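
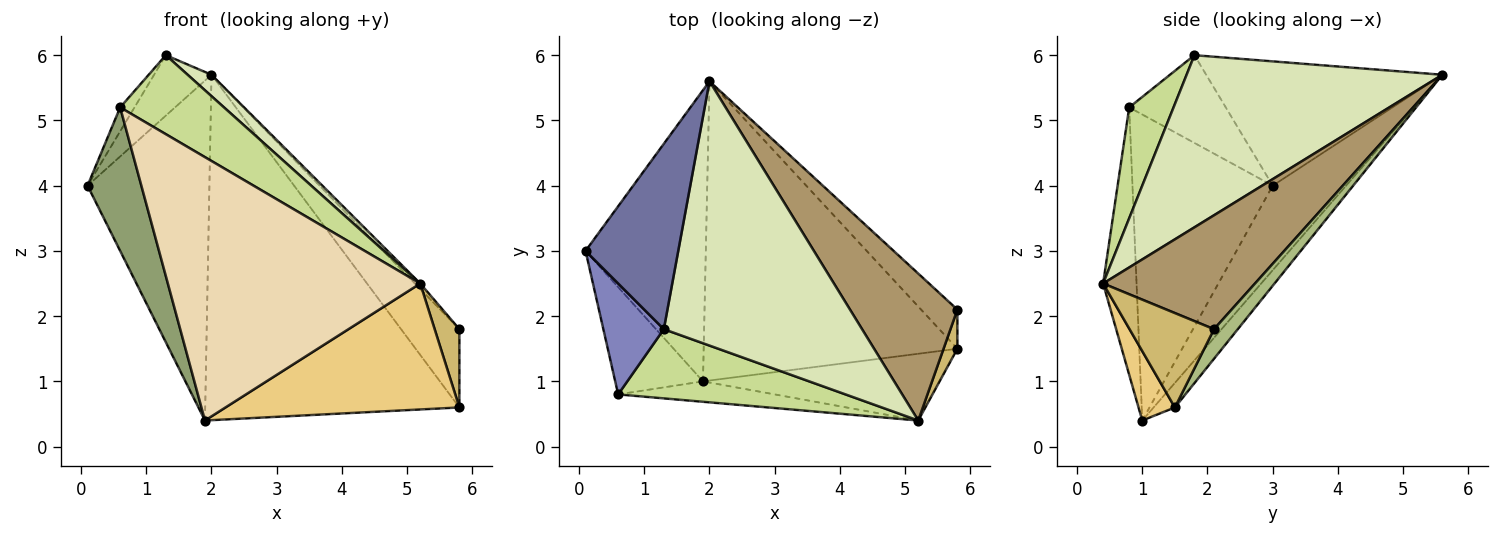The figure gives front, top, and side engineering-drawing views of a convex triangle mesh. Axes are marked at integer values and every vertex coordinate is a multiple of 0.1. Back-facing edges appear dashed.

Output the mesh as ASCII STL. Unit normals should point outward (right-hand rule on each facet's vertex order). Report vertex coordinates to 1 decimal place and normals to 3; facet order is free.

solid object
 facet normal -0.787 0.191 0.587
  outer loop
   vertex 1.3 1.8 6.0
   vertex 2.0 5.6 5.7
   vertex 0.1 3.0 4.0
  endloop
 endfacet
 facet normal -0.817 0.121 0.563
  outer loop
   vertex 0.6 0.8 5.2
   vertex 1.3 1.8 6.0
   vertex 0.1 3.0 4.0
  endloop
 endfacet
 facet normal -0.416 0.691 -0.592
  outer loop
   vertex 1.9 1.0 0.4
   vertex 0.1 3.0 4.0
   vertex 2.0 5.6 5.7
  endloop
 endfacet
 facet normal -0.063 0.754 -0.653
  outer loop
   vertex 1.9 1.0 0.4
   vertex 2.0 5.6 5.7
   vertex 5.8 1.5 0.6
  endloop
 endfacet
 facet normal -0.902 -0.346 -0.259
  outer loop
   vertex 1.9 1.0 0.4
   vertex 0.6 0.8 5.2
   vertex 0.1 3.0 4.0
  endloop
 endfacet
 facet normal 0.343 0.840 -0.420
  outer loop
   vertex 5.8 2.1 1.8
   vertex 5.8 1.5 0.6
   vertex 2.0 5.6 5.7
  endloop
 endfacet
 facet normal 0.306 -0.716 0.627
  outer loop
   vertex 5.2 0.4 2.5
   vertex 1.3 1.8 6.0
   vertex 0.6 0.8 5.2
  endloop
 endfacet
 facet normal 0.654 -0.061 0.754
  outer loop
   vertex 5.2 0.4 2.5
   vertex 2.0 5.6 5.7
   vertex 1.3 1.8 6.0
  endloop
 endfacet
 facet normal 0.727 0.026 0.686
  outer loop
   vertex 5.2 0.4 2.5
   vertex 5.8 2.1 1.8
   vertex 2.0 5.6 5.7
  endloop
 endfacet
 facet normal 0.950 -0.278 0.139
  outer loop
   vertex 5.2 0.4 2.5
   vertex 5.8 1.5 0.6
   vertex 5.8 2.1 1.8
  endloop
 endfacet
 facet normal 0.136 -0.875 -0.464
  outer loop
   vertex 5.2 0.4 2.5
   vertex 1.9 1.0 0.4
   vertex 5.8 1.5 0.6
  endloop
 endfacet
 facet normal -0.131 -0.988 -0.077
  outer loop
   vertex 5.2 0.4 2.5
   vertex 0.6 0.8 5.2
   vertex 1.9 1.0 0.4
  endloop
 endfacet
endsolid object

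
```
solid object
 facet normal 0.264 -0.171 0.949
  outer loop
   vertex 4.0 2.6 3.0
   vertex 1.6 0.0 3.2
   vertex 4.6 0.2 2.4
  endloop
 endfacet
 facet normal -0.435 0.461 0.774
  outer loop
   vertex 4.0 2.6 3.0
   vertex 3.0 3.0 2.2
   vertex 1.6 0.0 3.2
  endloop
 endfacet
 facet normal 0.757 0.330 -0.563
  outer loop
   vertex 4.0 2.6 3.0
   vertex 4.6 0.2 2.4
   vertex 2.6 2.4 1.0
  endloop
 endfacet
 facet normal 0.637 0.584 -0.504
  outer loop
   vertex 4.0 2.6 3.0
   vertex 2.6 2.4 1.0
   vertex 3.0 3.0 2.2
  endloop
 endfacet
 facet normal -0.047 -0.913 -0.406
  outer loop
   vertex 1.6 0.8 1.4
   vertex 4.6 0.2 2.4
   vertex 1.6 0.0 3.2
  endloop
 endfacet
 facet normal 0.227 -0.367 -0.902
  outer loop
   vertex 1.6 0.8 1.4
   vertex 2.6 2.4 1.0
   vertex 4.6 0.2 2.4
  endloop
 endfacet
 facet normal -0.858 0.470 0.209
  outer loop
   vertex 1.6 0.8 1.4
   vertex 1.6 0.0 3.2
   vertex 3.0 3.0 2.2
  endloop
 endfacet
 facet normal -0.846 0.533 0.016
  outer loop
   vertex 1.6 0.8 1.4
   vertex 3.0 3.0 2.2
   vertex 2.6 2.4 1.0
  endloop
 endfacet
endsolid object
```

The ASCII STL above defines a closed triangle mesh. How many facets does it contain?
8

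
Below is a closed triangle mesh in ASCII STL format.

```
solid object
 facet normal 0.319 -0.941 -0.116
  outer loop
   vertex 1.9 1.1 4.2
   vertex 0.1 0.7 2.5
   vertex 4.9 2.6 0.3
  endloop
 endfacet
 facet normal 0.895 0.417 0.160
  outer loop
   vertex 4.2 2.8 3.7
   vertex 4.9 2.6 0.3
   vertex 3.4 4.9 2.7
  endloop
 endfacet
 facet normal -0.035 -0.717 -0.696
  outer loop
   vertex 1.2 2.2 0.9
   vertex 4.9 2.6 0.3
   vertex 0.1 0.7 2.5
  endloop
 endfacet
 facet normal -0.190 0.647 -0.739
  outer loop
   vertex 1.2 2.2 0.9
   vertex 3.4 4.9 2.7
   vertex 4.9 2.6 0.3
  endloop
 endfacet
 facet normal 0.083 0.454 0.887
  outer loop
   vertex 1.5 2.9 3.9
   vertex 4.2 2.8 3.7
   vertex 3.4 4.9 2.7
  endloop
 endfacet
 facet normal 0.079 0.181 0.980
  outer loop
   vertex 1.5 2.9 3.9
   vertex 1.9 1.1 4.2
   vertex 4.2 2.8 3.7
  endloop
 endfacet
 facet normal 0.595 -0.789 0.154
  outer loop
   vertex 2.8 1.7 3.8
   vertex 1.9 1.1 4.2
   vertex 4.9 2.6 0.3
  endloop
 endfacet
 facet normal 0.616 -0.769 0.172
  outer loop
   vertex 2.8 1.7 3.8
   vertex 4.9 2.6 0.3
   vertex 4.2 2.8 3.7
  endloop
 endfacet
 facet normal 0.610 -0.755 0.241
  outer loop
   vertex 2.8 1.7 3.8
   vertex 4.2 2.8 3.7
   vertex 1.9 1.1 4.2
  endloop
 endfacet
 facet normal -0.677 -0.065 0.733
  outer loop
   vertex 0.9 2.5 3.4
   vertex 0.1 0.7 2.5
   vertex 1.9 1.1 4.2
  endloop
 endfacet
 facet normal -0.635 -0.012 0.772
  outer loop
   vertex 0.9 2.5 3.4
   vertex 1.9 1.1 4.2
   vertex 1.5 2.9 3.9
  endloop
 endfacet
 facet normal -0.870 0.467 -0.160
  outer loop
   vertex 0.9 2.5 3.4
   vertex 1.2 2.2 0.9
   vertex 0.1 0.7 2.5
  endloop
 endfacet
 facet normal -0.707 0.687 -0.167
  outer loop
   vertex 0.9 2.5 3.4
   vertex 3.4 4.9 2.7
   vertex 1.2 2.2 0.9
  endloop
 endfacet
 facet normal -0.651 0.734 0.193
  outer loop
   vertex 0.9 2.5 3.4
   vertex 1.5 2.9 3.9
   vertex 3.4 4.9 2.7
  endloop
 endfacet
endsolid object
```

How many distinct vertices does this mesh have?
9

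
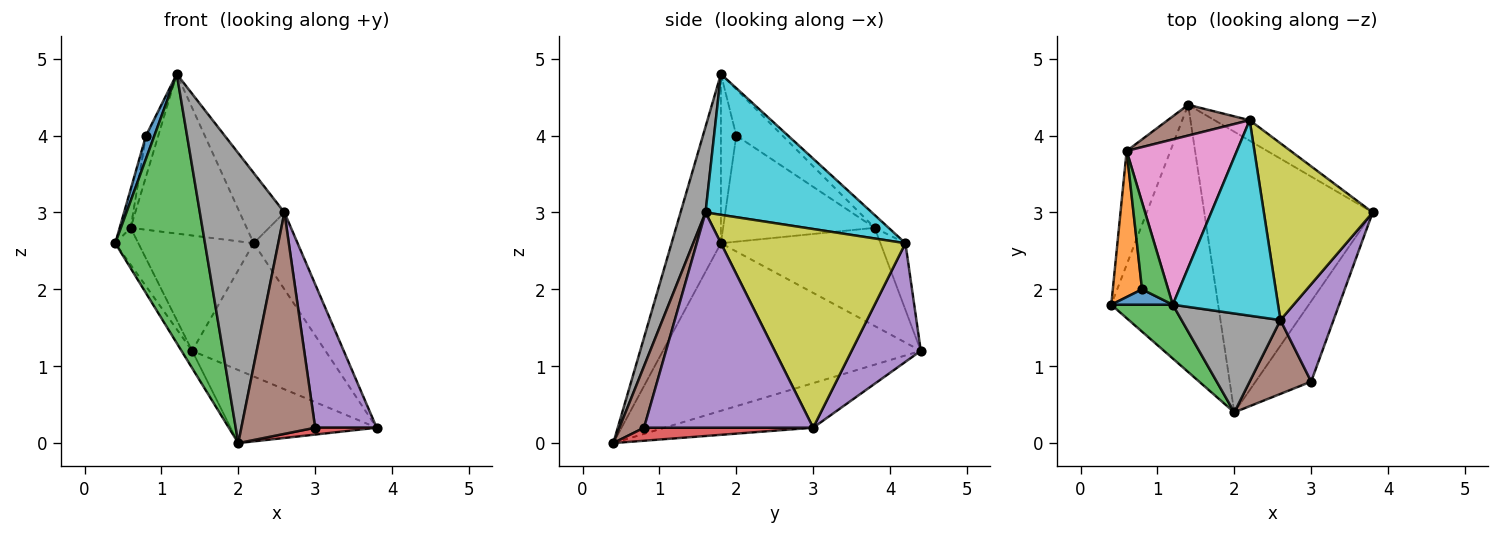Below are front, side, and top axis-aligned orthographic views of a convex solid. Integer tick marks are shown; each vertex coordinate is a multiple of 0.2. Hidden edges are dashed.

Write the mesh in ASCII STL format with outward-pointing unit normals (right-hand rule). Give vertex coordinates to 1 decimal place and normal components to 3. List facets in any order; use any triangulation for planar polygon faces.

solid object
 facet normal -0.843 0.035 -0.537
  outer loop
   vertex 2.0 0.4 0.0
   vertex 0.4 1.8 2.6
   vertex 1.4 4.4 1.2
  endloop
 endfacet
 facet normal -0.248 0.244 -0.937
  outer loop
   vertex 2.0 0.4 0.0
   vertex 1.4 4.4 1.2
   vertex 3.8 3.0 0.2
  endloop
 endfacet
 facet normal -0.475 -0.863 0.173
  outer loop
   vertex 2.0 0.4 0.0
   vertex 1.2 1.8 4.8
   vertex 0.4 1.8 2.6
  endloop
 endfacet
 facet normal -0.905 0.131 -0.404
  outer loop
   vertex 0.6 3.8 2.8
   vertex 1.4 4.4 1.2
   vertex 0.4 1.8 2.6
  endloop
 endfacet
 facet normal 0.457 0.879 -0.135
  outer loop
   vertex 2.2 4.2 2.6
   vertex 3.8 3.0 0.2
   vertex 1.4 4.4 1.2
  endloop
 endfacet
 facet normal -0.205 0.946 0.252
  outer loop
   vertex 2.2 4.2 2.6
   vertex 1.4 4.4 1.2
   vertex 0.6 3.8 2.8
  endloop
 endfacet
 facet normal -0.083 0.692 0.717
  outer loop
   vertex 2.2 4.2 2.6
   vertex 0.6 3.8 2.8
   vertex 1.2 1.8 4.8
  endloop
 endfacet
 facet normal 0.269 -0.912 0.311
  outer loop
   vertex 2.6 1.6 3.0
   vertex 1.2 1.8 4.8
   vertex 2.0 0.4 0.0
  endloop
 endfacet
 facet normal 0.859 0.204 0.470
  outer loop
   vertex 2.6 1.6 3.0
   vertex 3.8 3.0 0.2
   vertex 2.2 4.2 2.6
  endloop
 endfacet
 facet normal 0.783 0.211 0.586
  outer loop
   vertex 2.6 1.6 3.0
   vertex 2.2 4.2 2.6
   vertex 1.2 1.8 4.8
  endloop
 endfacet
 facet normal -0.836 -0.456 0.304
  outer loop
   vertex 0.8 2.0 4.0
   vertex 0.4 1.8 2.6
   vertex 1.2 1.8 4.8
  endloop
 endfacet
 facet normal -0.962 0.070 0.265
  outer loop
   vertex 0.8 2.0 4.0
   vertex 0.6 3.8 2.8
   vertex 0.4 1.8 2.6
  endloop
 endfacet
 facet normal -0.848 0.226 0.480
  outer loop
   vertex 0.8 2.0 4.0
   vertex 1.2 1.8 4.8
   vertex 0.6 3.8 2.8
  endloop
 endfacet
 facet normal 0.227 -0.083 -0.970
  outer loop
   vertex 3.0 0.8 0.2
   vertex 2.0 0.4 0.0
   vertex 3.8 3.0 0.2
  endloop
 endfacet
 facet normal 0.915 -0.333 0.226
  outer loop
   vertex 3.0 0.8 0.2
   vertex 3.8 3.0 0.2
   vertex 2.6 1.6 3.0
  endloop
 endfacet
 facet normal 0.302 -0.905 0.302
  outer loop
   vertex 3.0 0.8 0.2
   vertex 2.6 1.6 3.0
   vertex 2.0 0.4 0.0
  endloop
 endfacet
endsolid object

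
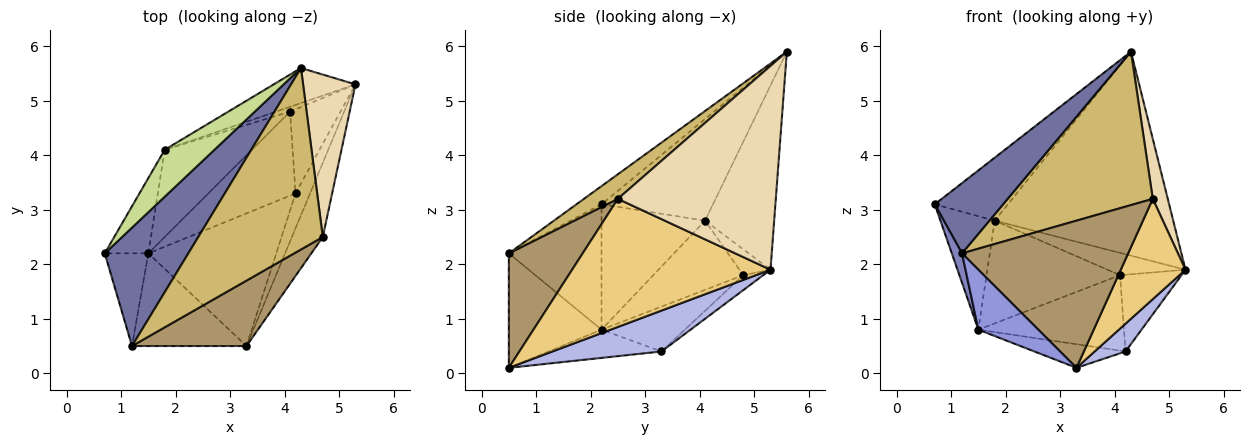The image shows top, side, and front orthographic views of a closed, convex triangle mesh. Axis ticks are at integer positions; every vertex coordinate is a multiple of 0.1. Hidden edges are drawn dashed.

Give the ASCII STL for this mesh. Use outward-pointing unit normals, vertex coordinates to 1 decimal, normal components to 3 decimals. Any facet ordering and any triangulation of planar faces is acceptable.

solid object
 facet normal -0.184 -0.502 0.845
  outer loop
   vertex 1.2 0.5 2.2
   vertex 4.3 5.6 5.9
   vertex 0.7 2.2 3.1
  endloop
 endfacet
 facet normal -0.939 -0.103 -0.327
  outer loop
   vertex 1.2 0.5 2.2
   vertex 0.7 2.2 3.1
   vertex 1.5 2.2 0.8
  endloop
 endfacet
 facet normal -0.643 -0.416 -0.643
  outer loop
   vertex 1.2 0.5 2.2
   vertex 1.5 2.2 0.8
   vertex 3.3 0.5 0.1
  endloop
 endfacet
 facet normal 0.910 -0.258 -0.324
  outer loop
   vertex 4.2 3.3 0.4
   vertex 5.3 5.3 1.9
   vertex 3.3 0.5 0.1
  endloop
 endfacet
 facet normal -0.212 0.171 -0.962
  outer loop
   vertex 4.2 3.3 0.4
   vertex 3.3 0.5 0.1
   vertex 1.5 2.2 0.8
  endloop
 endfacet
 facet normal -0.356 0.921 -0.158
  outer loop
   vertex 1.8 4.1 2.8
   vertex 4.3 5.6 5.9
   vertex 5.3 5.3 1.9
  endloop
 endfacet
 facet normal -0.774 0.508 0.378
  outer loop
   vertex 1.8 4.1 2.8
   vertex 0.7 2.2 3.1
   vertex 4.3 5.6 5.9
  endloop
 endfacet
 facet normal -0.846 0.444 -0.294
  outer loop
   vertex 1.8 4.1 2.8
   vertex 1.5 2.2 0.8
   vertex 0.7 2.2 3.1
  endloop
 endfacet
 facet normal 0.376 -0.847 0.376
  outer loop
   vertex 4.7 2.5 3.2
   vertex 1.2 0.5 2.2
   vertex 3.3 0.5 0.1
  endloop
 endfacet
 facet normal 0.149 -0.638 0.755
  outer loop
   vertex 4.7 2.5 3.2
   vertex 4.3 5.6 5.9
   vertex 1.2 0.5 2.2
  endloop
 endfacet
 facet normal 0.927 -0.302 -0.223
  outer loop
   vertex 4.7 2.5 3.2
   vertex 3.3 0.5 0.1
   vertex 5.3 5.3 1.9
  endloop
 endfacet
 facet normal 0.964 -0.092 0.248
  outer loop
   vertex 4.7 2.5 3.2
   vertex 5.3 5.3 1.9
   vertex 4.3 5.6 5.9
  endloop
 endfacet
 facet normal -0.363 0.911 -0.197
  outer loop
   vertex 4.1 4.8 1.8
   vertex 1.8 4.1 2.8
   vertex 5.3 5.3 1.9
  endloop
 endfacet
 facet normal -0.457 0.678 -0.576
  outer loop
   vertex 4.1 4.8 1.8
   vertex 1.5 2.2 0.8
   vertex 1.8 4.1 2.8
  endloop
 endfacet
 facet normal -0.214 0.659 -0.721
  outer loop
   vertex 4.1 4.8 1.8
   vertex 5.3 5.3 1.9
   vertex 4.2 3.3 0.4
  endloop
 endfacet
 facet normal -0.357 0.624 -0.695
  outer loop
   vertex 4.1 4.8 1.8
   vertex 4.2 3.3 0.4
   vertex 1.5 2.2 0.8
  endloop
 endfacet
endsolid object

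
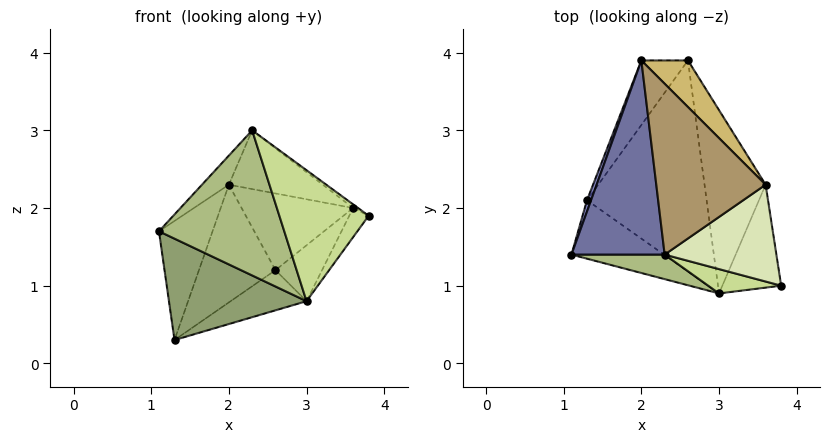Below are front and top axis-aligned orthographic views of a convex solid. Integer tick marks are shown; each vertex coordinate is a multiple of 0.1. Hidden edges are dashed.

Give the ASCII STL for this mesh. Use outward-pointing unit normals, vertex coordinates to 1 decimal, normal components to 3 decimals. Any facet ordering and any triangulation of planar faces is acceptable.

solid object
 facet normal -0.731 0.101 0.675
  outer loop
   vertex 2.0 3.9 2.3
   vertex 1.1 1.4 1.7
   vertex 2.3 1.4 3.0
  endloop
 endfacet
 facet normal -0.943 0.332 0.031
  outer loop
   vertex 2.0 3.9 2.3
   vertex 1.3 2.1 0.3
   vertex 1.1 1.4 1.7
  endloop
 endfacet
 facet normal -0.661 0.658 -0.361
  outer loop
   vertex 2.0 3.9 2.3
   vertex 2.6 3.9 1.2
   vertex 1.3 2.1 0.3
  endloop
 endfacet
 facet normal 0.388 0.172 -0.905
  outer loop
   vertex 3.0 0.9 0.8
   vertex 1.3 2.1 0.3
   vertex 2.6 3.9 1.2
  endloop
 endfacet
 facet normal -0.421 -0.786 -0.453
  outer loop
   vertex 3.0 0.9 0.8
   vertex 1.1 1.4 1.7
   vertex 1.3 2.1 0.3
  endloop
 endfacet
 facet normal -0.178 -0.970 0.164
  outer loop
   vertex 3.0 0.9 0.8
   vertex 2.3 1.4 3.0
   vertex 1.1 1.4 1.7
  endloop
 endfacet
 facet normal -0.127 -0.975 0.181
  outer loop
   vertex 3.0 0.9 0.8
   vertex 3.8 1.0 1.9
   vertex 2.3 1.4 3.0
  endloop
 endfacet
 facet normal 0.596 0.030 0.802
  outer loop
   vertex 3.6 2.3 2.0
   vertex 2.3 1.4 3.0
   vertex 3.8 1.0 1.9
  endloop
 endfacet
 facet normal 0.449 0.290 0.845
  outer loop
   vertex 3.6 2.3 2.0
   vertex 2.0 3.9 2.3
   vertex 2.3 1.4 3.0
  endloop
 endfacet
 facet normal 0.690 0.619 0.376
  outer loop
   vertex 3.6 2.3 2.0
   vertex 2.6 3.9 1.2
   vertex 2.0 3.9 2.3
  endloop
 endfacet
 facet normal 0.790 0.167 -0.590
  outer loop
   vertex 3.6 2.3 2.0
   vertex 3.8 1.0 1.9
   vertex 3.0 0.9 0.8
  endloop
 endfacet
 facet normal 0.776 0.184 -0.603
  outer loop
   vertex 3.6 2.3 2.0
   vertex 3.0 0.9 0.8
   vertex 2.6 3.9 1.2
  endloop
 endfacet
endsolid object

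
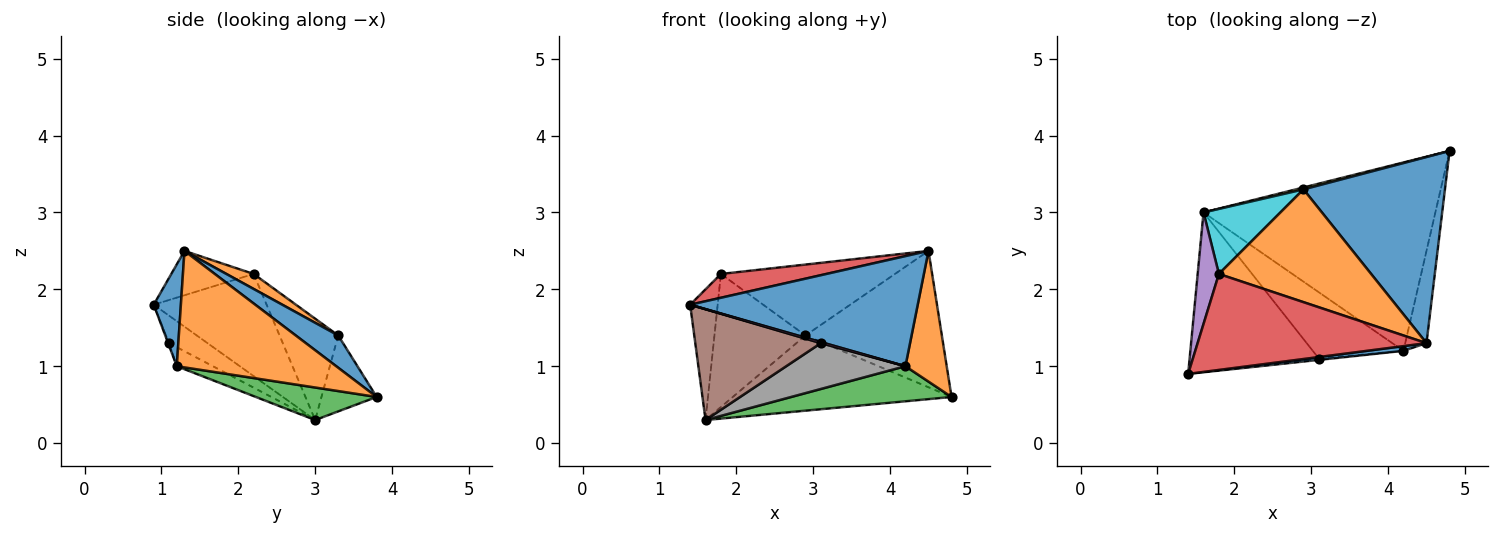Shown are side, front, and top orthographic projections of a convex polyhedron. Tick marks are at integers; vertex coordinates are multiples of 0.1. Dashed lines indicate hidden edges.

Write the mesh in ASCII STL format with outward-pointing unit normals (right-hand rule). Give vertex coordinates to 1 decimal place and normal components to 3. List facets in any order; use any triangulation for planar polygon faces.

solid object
 facet normal 0.118 -0.992 0.042
  outer loop
   vertex 4.2 1.2 1.0
   vertex 4.5 1.3 2.5
   vertex 1.4 0.9 1.8
  endloop
 endfacet
 facet normal 0.953 -0.247 -0.174
  outer loop
   vertex 4.2 1.2 1.0
   vertex 4.8 3.8 0.6
   vertex 4.5 1.3 2.5
  endloop
 endfacet
 facet normal 0.137 -0.181 -0.974
  outer loop
   vertex 4.2 1.2 1.0
   vertex 1.6 3.0 0.3
   vertex 4.8 3.8 0.6
  endloop
 endfacet
 facet normal -0.185 -0.237 0.954
  outer loop
   vertex 1.8 2.2 2.2
   vertex 1.4 0.9 1.8
   vertex 4.5 1.3 2.5
  endloop
 endfacet
 facet normal -0.952 0.232 0.198
  outer loop
   vertex 1.8 2.2 2.2
   vertex 1.6 3.0 0.3
   vertex 1.4 0.9 1.8
  endloop
 endfacet
 facet normal -0.172 -0.562 -0.809
  outer loop
   vertex 3.1 1.1 1.3
   vertex 1.4 0.9 1.8
   vertex 1.6 3.0 0.3
  endloop
 endfacet
 facet normal -0.154 -0.617 -0.772
  outer loop
   vertex 3.1 1.1 1.3
   vertex 4.2 1.2 1.0
   vertex 1.4 0.9 1.8
  endloop
 endfacet
 facet normal -0.170 -0.561 -0.810
  outer loop
   vertex 3.1 1.1 1.3
   vertex 1.6 3.0 0.3
   vertex 4.2 1.2 1.0
  endloop
 endfacet
 facet normal -0.245 0.969 0.025
  outer loop
   vertex 2.9 3.3 1.4
   vertex 4.8 3.8 0.6
   vertex 1.6 3.0 0.3
  endloop
 endfacet
 facet normal -0.501 0.777 0.380
  outer loop
   vertex 2.9 3.3 1.4
   vertex 1.6 3.0 0.3
   vertex 1.8 2.2 2.2
  endloop
 endfacet
 facet normal 0.181 0.581 0.793
  outer loop
   vertex 2.9 3.3 1.4
   vertex 4.5 1.3 2.5
   vertex 4.8 3.8 0.6
  endloop
 endfacet
 facet normal 0.083 0.530 0.844
  outer loop
   vertex 2.9 3.3 1.4
   vertex 1.8 2.2 2.2
   vertex 4.5 1.3 2.5
  endloop
 endfacet
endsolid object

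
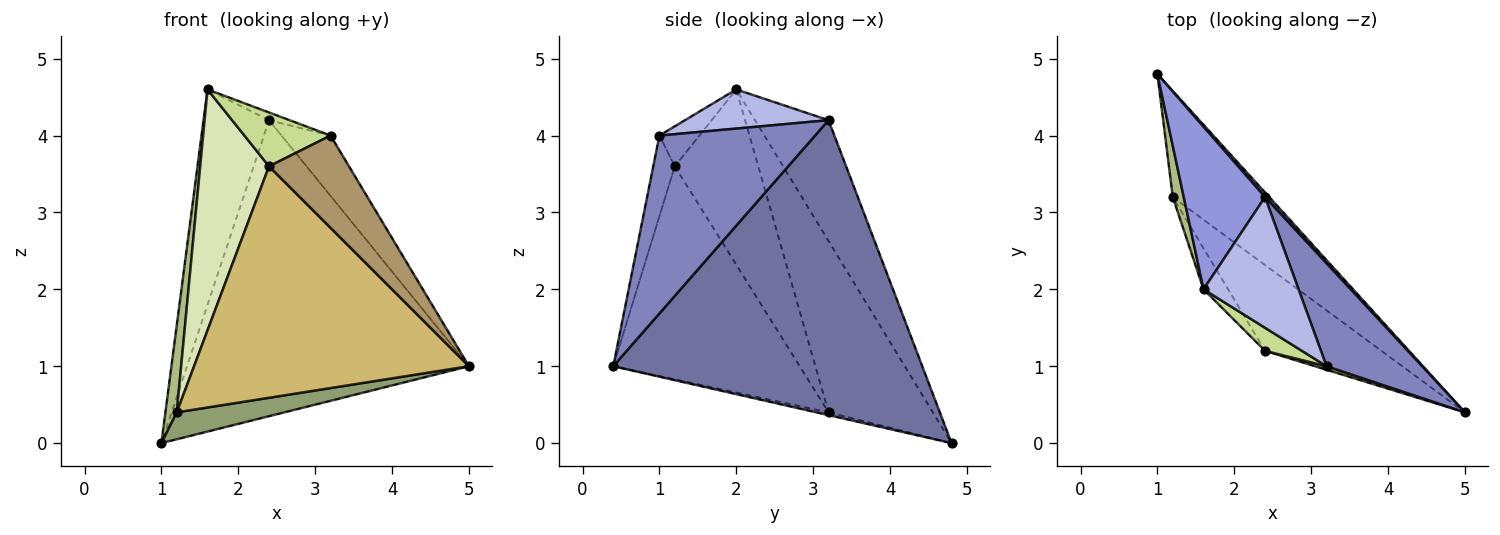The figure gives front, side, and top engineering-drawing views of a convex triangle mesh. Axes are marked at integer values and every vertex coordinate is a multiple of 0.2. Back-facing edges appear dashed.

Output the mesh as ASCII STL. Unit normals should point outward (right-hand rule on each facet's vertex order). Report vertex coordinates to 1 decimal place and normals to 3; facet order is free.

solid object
 facet normal 0.739 0.674 0.011
  outer loop
   vertex 2.4 3.2 4.2
   vertex 5.0 0.4 1.0
   vertex 1.0 4.8 0.0
  endloop
 endfacet
 facet normal 0.849 0.267 0.456
  outer loop
   vertex 2.4 3.2 4.2
   vertex 3.2 1.0 4.0
   vertex 5.0 0.4 1.0
  endloop
 endfacet
 facet normal -0.667 0.594 0.449
  outer loop
   vertex 2.4 3.2 4.2
   vertex 1.0 4.8 0.0
   vertex 1.6 2.0 4.6
  endloop
 endfacet
 facet normal 0.380 0.054 0.923
  outer loop
   vertex 2.4 3.2 4.2
   vertex 1.6 2.0 4.6
   vertex 3.2 1.0 4.0
  endloop
 endfacet
 facet normal -0.028 -0.246 -0.969
  outer loop
   vertex 1.2 3.2 0.4
   vertex 1.0 4.8 0.0
   vertex 5.0 0.4 1.0
  endloop
 endfacet
 facet normal -0.992 -0.108 0.064
  outer loop
   vertex 1.2 3.2 0.4
   vertex 1.6 2.0 4.6
   vertex 1.0 4.8 0.0
  endloop
 endfacet
 facet normal -0.393 -0.845 0.362
  outer loop
   vertex 2.4 1.2 3.6
   vertex 3.2 1.0 4.0
   vertex 1.6 2.0 4.6
  endloop
 endfacet
 facet normal -0.767 -0.632 -0.108
  outer loop
   vertex 2.4 1.2 3.6
   vertex 1.6 2.0 4.6
   vertex 1.2 3.2 0.4
  endloop
 endfacet
 facet normal -0.260 -0.965 0.037
  outer loop
   vertex 2.4 1.2 3.6
   vertex 5.0 0.4 1.0
   vertex 3.2 1.0 4.0
  endloop
 endfacet
 facet normal -0.537 -0.791 -0.293
  outer loop
   vertex 2.4 1.2 3.6
   vertex 1.2 3.2 0.4
   vertex 5.0 0.4 1.0
  endloop
 endfacet
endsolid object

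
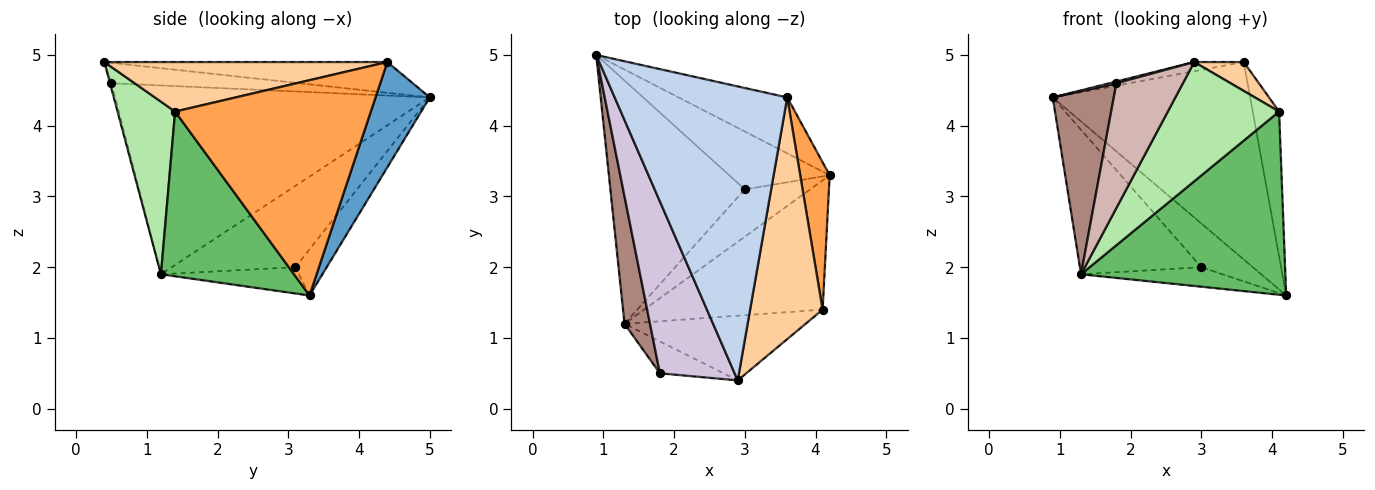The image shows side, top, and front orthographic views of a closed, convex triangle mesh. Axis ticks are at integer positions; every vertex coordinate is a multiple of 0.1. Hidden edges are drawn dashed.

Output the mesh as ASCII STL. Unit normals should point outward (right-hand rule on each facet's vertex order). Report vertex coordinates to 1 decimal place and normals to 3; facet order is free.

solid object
 facet normal 0.256 0.930 -0.264
  outer loop
   vertex 3.6 4.4 4.9
   vertex 4.2 3.3 1.6
   vertex 0.9 5.0 4.4
  endloop
 endfacet
 facet normal -0.175 0.031 0.984
  outer loop
   vertex 3.6 4.4 4.9
   vertex 0.9 5.0 4.4
   vertex 2.9 0.4 4.9
  endloop
 endfacet
 facet normal 0.982 0.132 0.134
  outer loop
   vertex 4.1 1.4 4.2
   vertex 4.2 3.3 1.6
   vertex 3.6 4.4 4.9
  endloop
 endfacet
 facet normal 0.561 -0.098 0.822
  outer loop
   vertex 4.1 1.4 4.2
   vertex 3.6 4.4 4.9
   vertex 2.9 0.4 4.9
  endloop
 endfacet
 facet normal 0.470 -0.721 -0.509
  outer loop
   vertex 4.1 1.4 4.2
   vertex 1.3 1.2 1.9
   vertex 4.2 3.3 1.6
  endloop
 endfacet
 facet normal 0.414 -0.800 -0.434
  outer loop
   vertex 4.1 1.4 4.2
   vertex 2.9 0.4 4.9
   vertex 1.3 1.2 1.9
  endloop
 endfacet
 facet normal -0.344 0.566 -0.749
  outer loop
   vertex 3.0 3.1 2.0
   vertex 0.9 5.0 4.4
   vertex 4.2 3.3 1.6
  endloop
 endfacet
 facet normal -0.462 0.453 -0.763
  outer loop
   vertex 3.0 3.1 2.0
   vertex 1.3 1.2 1.9
   vertex 0.9 5.0 4.4
  endloop
 endfacet
 facet normal -0.348 0.357 -0.867
  outer loop
   vertex 3.0 3.1 2.0
   vertex 4.2 3.3 1.6
   vertex 1.3 1.2 1.9
  endloop
 endfacet
 facet normal -0.264 -0.010 0.964
  outer loop
   vertex 1.8 0.5 4.6
   vertex 2.9 0.4 4.9
   vertex 0.9 5.0 4.4
  endloop
 endfacet
 facet normal -0.973 -0.189 0.131
  outer loop
   vertex 1.8 0.5 4.6
   vertex 0.9 5.0 4.4
   vertex 1.3 1.2 1.9
  endloop
 endfacet
 facet normal -0.021 -0.969 -0.247
  outer loop
   vertex 1.8 0.5 4.6
   vertex 1.3 1.2 1.9
   vertex 2.9 0.4 4.9
  endloop
 endfacet
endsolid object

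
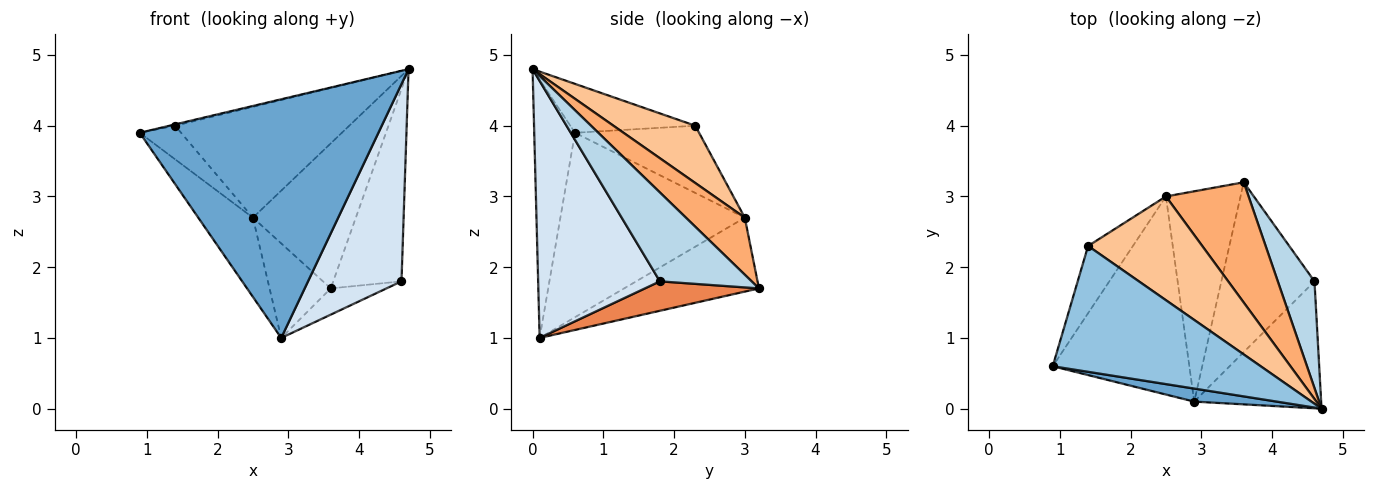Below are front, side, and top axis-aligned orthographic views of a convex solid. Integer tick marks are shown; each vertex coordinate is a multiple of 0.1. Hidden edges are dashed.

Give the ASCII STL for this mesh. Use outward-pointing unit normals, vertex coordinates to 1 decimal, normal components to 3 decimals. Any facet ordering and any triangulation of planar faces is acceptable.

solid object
 facet normal -0.168 -0.984 0.054
  outer loop
   vertex 2.9 0.1 1.0
   vertex 4.7 0.0 4.8
   vertex 0.9 0.6 3.9
  endloop
 endfacet
 facet normal -0.229 0.010 0.973
  outer loop
   vertex 1.4 2.3 4.0
   vertex 0.9 0.6 3.9
   vertex 4.7 0.0 4.8
  endloop
 endfacet
 facet normal 0.762 0.567 0.315
  outer loop
   vertex 4.6 1.8 1.8
   vertex 3.6 3.2 1.7
   vertex 4.7 0.0 4.8
  endloop
 endfacet
 facet normal 0.739 -0.567 -0.365
  outer loop
   vertex 4.6 1.8 1.8
   vertex 4.7 0.0 4.8
   vertex 2.9 0.1 1.0
  endloop
 endfacet
 facet normal 0.298 0.146 -0.943
  outer loop
   vertex 4.6 1.8 1.8
   vertex 2.9 0.1 1.0
   vertex 3.6 3.2 1.7
  endloop
 endfacet
 facet normal 0.403 0.704 0.584
  outer loop
   vertex 2.5 3.0 2.7
   vertex 4.7 0.0 4.8
   vertex 3.6 3.2 1.7
  endloop
 endfacet
 facet normal 0.325 0.691 0.646
  outer loop
   vertex 2.5 3.0 2.7
   vertex 1.4 2.3 4.0
   vertex 4.7 0.0 4.8
  endloop
 endfacet
 facet normal -0.670 0.304 -0.677
  outer loop
   vertex 2.5 3.0 2.7
   vertex 3.6 3.2 1.7
   vertex 2.9 0.1 1.0
  endloop
 endfacet
 facet normal -0.782 0.232 -0.579
  outer loop
   vertex 2.5 3.0 2.7
   vertex 2.9 0.1 1.0
   vertex 0.9 0.6 3.9
  endloop
 endfacet
 facet normal -0.802 0.267 -0.535
  outer loop
   vertex 2.5 3.0 2.7
   vertex 0.9 0.6 3.9
   vertex 1.4 2.3 4.0
  endloop
 endfacet
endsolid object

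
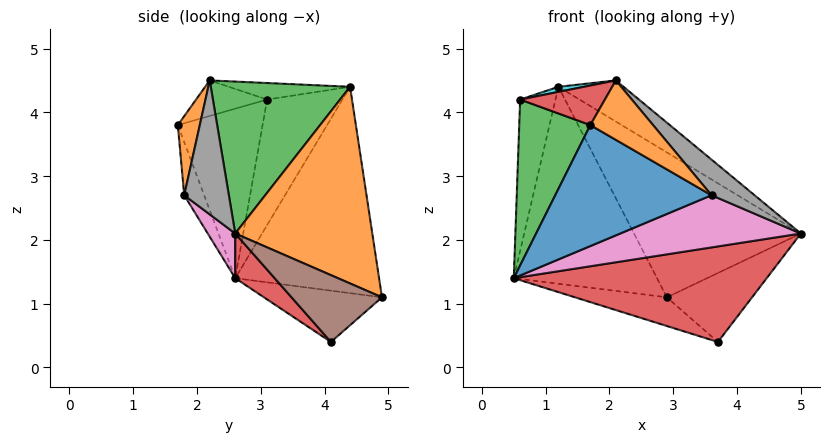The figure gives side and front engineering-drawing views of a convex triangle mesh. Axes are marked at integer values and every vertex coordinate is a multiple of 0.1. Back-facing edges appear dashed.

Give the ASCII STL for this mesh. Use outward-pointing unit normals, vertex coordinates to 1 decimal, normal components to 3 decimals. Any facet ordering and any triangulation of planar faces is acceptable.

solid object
 facet normal -0.686 0.683 -0.250
  outer loop
   vertex 1.2 4.4 4.4
   vertex 2.9 4.9 1.1
   vertex 0.5 2.6 1.4
  endloop
 endfacet
 facet normal 0.580 0.706 0.406
  outer loop
   vertex 1.2 4.4 4.4
   vertex 5.0 2.6 2.1
   vertex 2.9 4.9 1.1
  endloop
 endfacet
 facet normal 0.590 0.276 0.759
  outer loop
   vertex 1.2 4.4 4.4
   vertex 2.1 2.2 4.5
   vertex 5.0 2.6 2.1
  endloop
 endfacet
 facet normal 0.109 -0.702 -0.703
  outer loop
   vertex 3.7 4.1 0.4
   vertex 5.0 2.6 2.1
   vertex 0.5 2.6 1.4
  endloop
 endfacet
 facet normal -0.418 0.325 -0.849
  outer loop
   vertex 3.7 4.1 0.4
   vertex 0.5 2.6 1.4
   vertex 2.9 4.9 1.1
  endloop
 endfacet
 facet normal 0.727 0.685 0.048
  outer loop
   vertex 3.7 4.1 0.4
   vertex 2.9 4.9 1.1
   vertex 5.0 2.6 2.1
  endloop
 endfacet
 facet normal 0.108 -0.711 -0.695
  outer loop
   vertex 3.6 1.8 2.7
   vertex 0.5 2.6 1.4
   vertex 5.0 2.6 2.1
  endloop
 endfacet
 facet normal 0.575 -0.554 0.602
  outer loop
   vertex 3.6 1.8 2.7
   vertex 5.0 2.6 2.1
   vertex 2.1 2.2 4.5
  endloop
 endfacet
 facet normal -0.905 0.424 -0.043
  outer loop
   vertex 0.6 3.1 4.2
   vertex 1.2 4.4 4.4
   vertex 0.5 2.6 1.4
  endloop
 endfacet
 facet normal -0.223 -0.047 0.974
  outer loop
   vertex 0.6 3.1 4.2
   vertex 2.1 2.2 4.5
   vertex 1.2 4.4 4.4
  endloop
 endfacet
 facet normal -0.121 -0.948 -0.295
  outer loop
   vertex 1.7 1.7 3.8
   vertex 0.5 2.6 1.4
   vertex 3.6 1.8 2.7
  endloop
 endfacet
 facet normal 0.297 -0.849 0.437
  outer loop
   vertex 1.7 1.7 3.8
   vertex 3.6 1.8 2.7
   vertex 2.1 2.2 4.5
  endloop
 endfacet
 facet normal -0.759 -0.636 0.141
  outer loop
   vertex 1.7 1.7 3.8
   vertex 0.6 3.1 4.2
   vertex 0.5 2.6 1.4
  endloop
 endfacet
 facet normal -0.474 -0.565 0.675
  outer loop
   vertex 1.7 1.7 3.8
   vertex 2.1 2.2 4.5
   vertex 0.6 3.1 4.2
  endloop
 endfacet
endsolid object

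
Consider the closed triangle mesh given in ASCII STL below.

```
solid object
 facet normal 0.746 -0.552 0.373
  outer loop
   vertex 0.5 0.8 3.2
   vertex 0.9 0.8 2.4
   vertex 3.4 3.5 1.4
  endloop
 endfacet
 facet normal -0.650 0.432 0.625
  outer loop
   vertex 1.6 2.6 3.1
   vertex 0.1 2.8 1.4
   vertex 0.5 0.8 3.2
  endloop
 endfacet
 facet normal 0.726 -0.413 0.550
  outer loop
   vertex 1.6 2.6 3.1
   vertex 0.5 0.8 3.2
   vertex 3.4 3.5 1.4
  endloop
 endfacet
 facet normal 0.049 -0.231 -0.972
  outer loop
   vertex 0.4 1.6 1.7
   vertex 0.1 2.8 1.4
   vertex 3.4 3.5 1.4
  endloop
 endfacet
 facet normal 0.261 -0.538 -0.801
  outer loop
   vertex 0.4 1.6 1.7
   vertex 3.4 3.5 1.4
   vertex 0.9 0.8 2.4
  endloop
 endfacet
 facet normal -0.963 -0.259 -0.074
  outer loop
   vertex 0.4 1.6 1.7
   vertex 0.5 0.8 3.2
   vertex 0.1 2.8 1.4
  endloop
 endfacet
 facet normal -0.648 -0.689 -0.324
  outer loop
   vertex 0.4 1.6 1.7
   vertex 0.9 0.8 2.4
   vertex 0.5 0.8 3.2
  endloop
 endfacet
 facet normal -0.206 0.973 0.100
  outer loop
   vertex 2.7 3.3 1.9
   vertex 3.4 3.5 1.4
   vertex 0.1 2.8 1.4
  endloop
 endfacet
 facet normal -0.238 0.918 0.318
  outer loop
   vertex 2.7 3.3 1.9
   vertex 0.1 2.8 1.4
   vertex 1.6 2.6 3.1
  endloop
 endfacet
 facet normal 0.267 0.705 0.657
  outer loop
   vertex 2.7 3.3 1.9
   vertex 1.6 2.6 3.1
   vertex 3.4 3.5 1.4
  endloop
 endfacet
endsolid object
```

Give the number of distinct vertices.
7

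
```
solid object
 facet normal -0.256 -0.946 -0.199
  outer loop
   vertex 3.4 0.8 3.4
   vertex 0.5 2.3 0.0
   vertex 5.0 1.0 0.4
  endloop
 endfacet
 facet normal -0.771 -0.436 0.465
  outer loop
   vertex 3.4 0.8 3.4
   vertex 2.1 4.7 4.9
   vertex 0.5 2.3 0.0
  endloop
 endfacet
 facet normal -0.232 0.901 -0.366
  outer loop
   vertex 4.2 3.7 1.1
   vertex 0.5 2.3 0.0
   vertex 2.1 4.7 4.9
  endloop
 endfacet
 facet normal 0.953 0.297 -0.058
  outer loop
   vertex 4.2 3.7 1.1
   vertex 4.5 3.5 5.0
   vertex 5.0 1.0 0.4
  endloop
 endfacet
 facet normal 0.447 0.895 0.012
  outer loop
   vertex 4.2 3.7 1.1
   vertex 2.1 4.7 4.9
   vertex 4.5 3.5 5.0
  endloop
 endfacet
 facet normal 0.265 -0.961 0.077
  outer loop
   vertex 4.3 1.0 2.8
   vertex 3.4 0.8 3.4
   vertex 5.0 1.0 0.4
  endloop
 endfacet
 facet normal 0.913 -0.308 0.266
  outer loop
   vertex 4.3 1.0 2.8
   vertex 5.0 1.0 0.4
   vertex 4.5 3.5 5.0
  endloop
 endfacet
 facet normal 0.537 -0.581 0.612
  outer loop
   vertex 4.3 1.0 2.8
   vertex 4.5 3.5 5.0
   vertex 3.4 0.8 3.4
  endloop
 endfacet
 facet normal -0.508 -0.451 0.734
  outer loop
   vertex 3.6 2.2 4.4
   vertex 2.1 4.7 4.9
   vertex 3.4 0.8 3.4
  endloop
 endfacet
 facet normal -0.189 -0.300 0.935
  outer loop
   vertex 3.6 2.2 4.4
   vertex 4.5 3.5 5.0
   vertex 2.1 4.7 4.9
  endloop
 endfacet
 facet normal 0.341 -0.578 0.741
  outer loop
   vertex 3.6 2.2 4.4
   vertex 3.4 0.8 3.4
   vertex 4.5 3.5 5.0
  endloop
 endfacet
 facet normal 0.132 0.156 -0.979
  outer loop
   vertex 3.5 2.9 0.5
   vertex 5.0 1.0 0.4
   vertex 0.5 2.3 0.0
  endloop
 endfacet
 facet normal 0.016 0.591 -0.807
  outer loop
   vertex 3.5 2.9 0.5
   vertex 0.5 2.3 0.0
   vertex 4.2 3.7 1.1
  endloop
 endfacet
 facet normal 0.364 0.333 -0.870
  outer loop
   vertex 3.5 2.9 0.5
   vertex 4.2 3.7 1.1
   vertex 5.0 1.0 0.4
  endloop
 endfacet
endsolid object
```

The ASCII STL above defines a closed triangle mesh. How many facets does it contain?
14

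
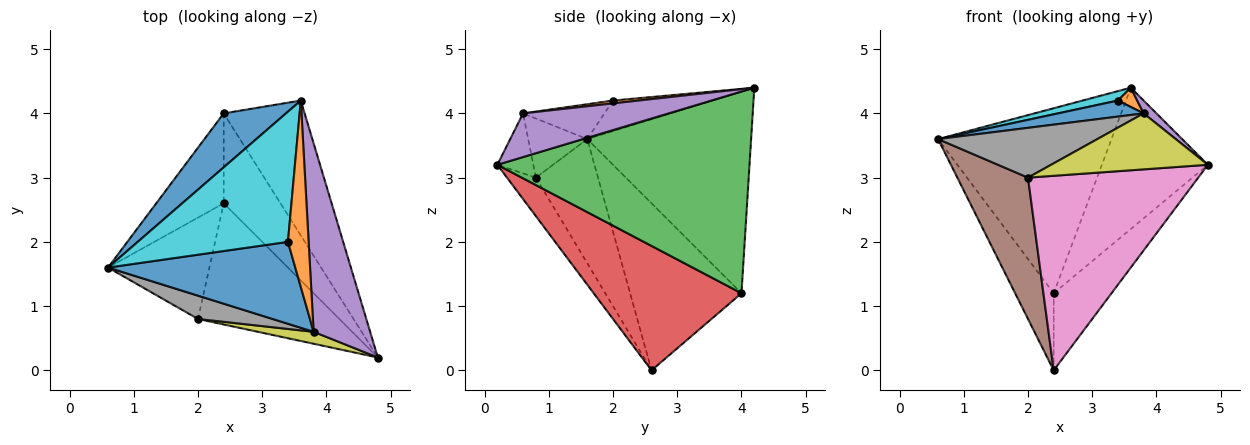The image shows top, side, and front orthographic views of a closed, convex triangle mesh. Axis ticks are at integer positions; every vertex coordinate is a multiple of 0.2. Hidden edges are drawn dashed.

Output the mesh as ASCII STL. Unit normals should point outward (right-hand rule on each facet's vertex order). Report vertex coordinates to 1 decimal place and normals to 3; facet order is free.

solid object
 facet normal -0.672 0.711 0.207
  outer loop
   vertex 2.4 4.0 1.2
   vertex 0.6 1.6 3.6
   vertex 3.6 4.2 4.4
  endloop
 endfacet
 facet normal -0.883 0.306 -0.357
  outer loop
   vertex 2.4 4.0 1.2
   vertex 2.4 2.6 0.0
   vertex 0.6 1.6 3.6
  endloop
 endfacet
 facet normal 0.865 0.363 -0.347
  outer loop
   vertex 2.4 4.0 1.2
   vertex 3.6 4.2 4.4
   vertex 4.8 0.2 3.2
  endloop
 endfacet
 facet normal 0.857 0.335 -0.391
  outer loop
   vertex 2.4 4.0 1.2
   vertex 4.8 0.2 3.2
   vertex 2.4 2.6 0.0
  endloop
 endfacet
 facet normal 0.611 -0.054 0.790
  outer loop
   vertex 3.8 0.6 4.0
   vertex 4.8 0.2 3.2
   vertex 3.6 4.2 4.4
  endloop
 endfacet
 facet normal -0.581 -0.661 -0.474
  outer loop
   vertex 2.0 0.8 3.0
   vertex 0.6 1.6 3.6
   vertex 2.4 2.6 0.0
  endloop
 endfacet
 facet normal -0.143 -0.840 -0.523
  outer loop
   vertex 2.0 0.8 3.0
   vertex 2.4 2.6 0.0
   vertex 4.8 0.2 3.2
  endloop
 endfacet
 facet normal -0.319 -0.859 0.402
  outer loop
   vertex 2.0 0.8 3.0
   vertex 3.8 0.6 4.0
   vertex 0.6 1.6 3.6
  endloop
 endfacet
 facet normal -0.219 -0.954 0.203
  outer loop
   vertex 2.0 0.8 3.0
   vertex 4.8 0.2 3.2
   vertex 3.8 0.6 4.0
  endloop
 endfacet
 facet normal -0.199 -0.071 0.977
  outer loop
   vertex 3.4 2.0 4.2
   vertex 3.6 4.2 4.4
   vertex 0.6 1.6 3.6
  endloop
 endfacet
 facet normal -0.180 -0.189 0.965
  outer loop
   vertex 3.4 2.0 4.2
   vertex 0.6 1.6 3.6
   vertex 3.8 0.6 4.0
  endloop
 endfacet
 facet normal 0.136 -0.102 0.985
  outer loop
   vertex 3.4 2.0 4.2
   vertex 3.8 0.6 4.0
   vertex 3.6 4.2 4.4
  endloop
 endfacet
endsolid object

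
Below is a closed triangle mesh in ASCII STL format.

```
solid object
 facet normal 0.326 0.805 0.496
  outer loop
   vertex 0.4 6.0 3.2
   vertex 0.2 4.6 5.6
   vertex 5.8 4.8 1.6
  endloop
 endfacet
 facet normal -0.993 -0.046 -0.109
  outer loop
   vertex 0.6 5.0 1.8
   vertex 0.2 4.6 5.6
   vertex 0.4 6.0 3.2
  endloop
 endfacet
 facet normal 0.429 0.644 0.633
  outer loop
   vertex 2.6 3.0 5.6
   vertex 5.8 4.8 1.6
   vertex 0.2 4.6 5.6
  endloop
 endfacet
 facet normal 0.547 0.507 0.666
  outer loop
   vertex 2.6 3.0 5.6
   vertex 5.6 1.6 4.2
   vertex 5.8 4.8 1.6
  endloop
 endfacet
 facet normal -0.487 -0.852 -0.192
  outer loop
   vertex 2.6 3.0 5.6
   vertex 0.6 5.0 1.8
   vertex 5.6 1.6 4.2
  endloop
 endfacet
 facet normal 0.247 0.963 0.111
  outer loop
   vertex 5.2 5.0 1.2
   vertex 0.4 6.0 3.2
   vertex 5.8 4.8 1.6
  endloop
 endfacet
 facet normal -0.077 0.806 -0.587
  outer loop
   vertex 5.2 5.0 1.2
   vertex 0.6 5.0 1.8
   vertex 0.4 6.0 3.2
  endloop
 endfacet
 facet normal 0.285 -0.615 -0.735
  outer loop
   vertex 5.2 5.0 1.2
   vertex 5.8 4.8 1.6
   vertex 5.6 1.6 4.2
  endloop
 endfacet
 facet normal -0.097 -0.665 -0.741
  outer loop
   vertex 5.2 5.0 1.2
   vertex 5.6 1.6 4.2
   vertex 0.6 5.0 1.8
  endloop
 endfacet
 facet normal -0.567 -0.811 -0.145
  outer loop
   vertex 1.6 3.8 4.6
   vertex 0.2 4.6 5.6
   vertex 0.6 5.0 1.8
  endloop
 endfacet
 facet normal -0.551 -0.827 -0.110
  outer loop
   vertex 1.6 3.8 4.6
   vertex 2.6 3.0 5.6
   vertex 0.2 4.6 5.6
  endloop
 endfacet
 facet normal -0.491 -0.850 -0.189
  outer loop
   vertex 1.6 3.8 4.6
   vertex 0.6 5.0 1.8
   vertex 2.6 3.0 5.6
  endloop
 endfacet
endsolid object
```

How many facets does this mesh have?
12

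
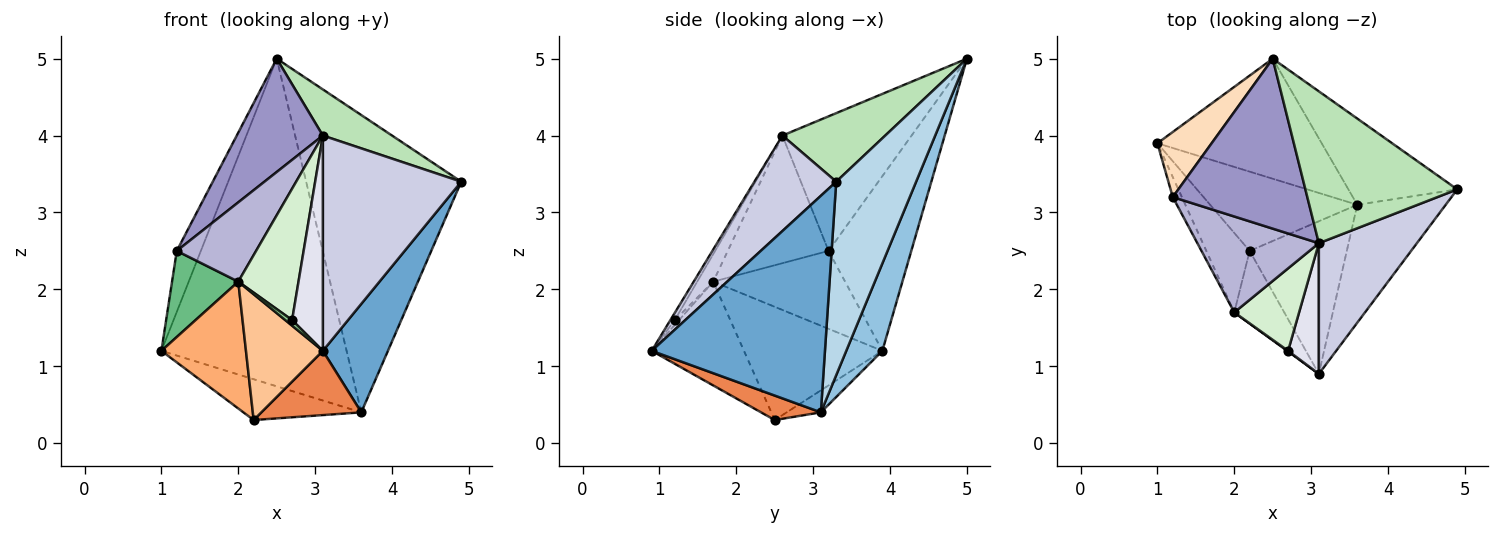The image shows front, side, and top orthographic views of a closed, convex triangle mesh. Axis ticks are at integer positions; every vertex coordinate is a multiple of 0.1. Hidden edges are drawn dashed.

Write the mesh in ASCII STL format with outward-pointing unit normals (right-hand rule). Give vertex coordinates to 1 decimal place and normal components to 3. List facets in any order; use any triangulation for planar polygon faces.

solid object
 facet normal 0.874 -0.329 -0.357
  outer loop
   vertex 3.6 3.1 0.4
   vertex 4.9 3.3 3.4
   vertex 3.1 0.9 1.2
  endloop
 endfacet
 facet normal 0.180 0.924 -0.338
  outer loop
   vertex 3.6 3.1 0.4
   vertex 1.0 3.9 1.2
   vertex 2.5 5.0 5.0
  endloop
 endfacet
 facet normal 0.443 0.861 -0.250
  outer loop
   vertex 3.6 3.1 0.4
   vertex 2.5 5.0 5.0
   vertex 4.9 3.3 3.4
  endloop
 endfacet
 facet normal -0.132 0.454 -0.881
  outer loop
   vertex 2.2 2.5 0.3
   vertex 1.0 3.9 1.2
   vertex 3.6 3.1 0.4
  endloop
 endfacet
 facet normal 0.226 -0.378 -0.898
  outer loop
   vertex 2.2 2.5 0.3
   vertex 3.6 3.1 0.4
   vertex 3.1 0.9 1.2
  endloop
 endfacet
 facet normal -0.811 -0.496 -0.310
  outer loop
   vertex 2.2 2.5 0.3
   vertex 2.0 1.7 2.1
   vertex 1.0 3.9 1.2
  endloop
 endfacet
 facet normal -0.721 -0.600 -0.347
  outer loop
   vertex 2.2 2.5 0.3
   vertex 3.1 0.9 1.2
   vertex 2.0 1.7 2.1
  endloop
 endfacet
 facet normal -0.920 0.268 0.286
  outer loop
   vertex 1.2 3.2 2.5
   vertex 2.5 5.0 5.0
   vertex 1.0 3.9 1.2
  endloop
 endfacet
 facet normal -0.889 -0.446 -0.104
  outer loop
   vertex 1.2 3.2 2.5
   vertex 1.0 3.9 1.2
   vertex 2.0 1.7 2.1
  endloop
 endfacet
 facet normal -0.527 -0.843 0.105
  outer loop
   vertex 2.7 1.2 1.6
   vertex 2.0 1.7 2.1
   vertex 3.1 0.9 1.2
  endloop
 endfacet
 facet normal 0.397 -0.267 0.878
  outer loop
   vertex 3.1 2.6 4.0
   vertex 4.9 3.3 3.4
   vertex 2.5 5.0 5.0
  endloop
 endfacet
 facet normal -0.220 -0.826 0.519
  outer loop
   vertex 3.1 2.6 4.0
   vertex 2.0 1.7 2.1
   vertex 2.7 1.2 1.6
  endloop
 endfacet
 facet normal -0.640 -0.426 0.640
  outer loop
   vertex 3.1 2.6 4.0
   vertex 2.5 5.0 5.0
   vertex 1.2 3.2 2.5
  endloop
 endfacet
 facet normal -0.629 -0.495 0.599
  outer loop
   vertex 3.1 2.6 4.0
   vertex 1.2 3.2 2.5
   vertex 2.0 1.7 2.1
  endloop
 endfacet
 facet normal 0.451 -0.763 0.463
  outer loop
   vertex 3.1 2.6 4.0
   vertex 3.1 0.9 1.2
   vertex 4.9 3.3 3.4
  endloop
 endfacet
 facet normal -0.121 -0.848 0.515
  outer loop
   vertex 3.1 2.6 4.0
   vertex 2.7 1.2 1.6
   vertex 3.1 0.9 1.2
  endloop
 endfacet
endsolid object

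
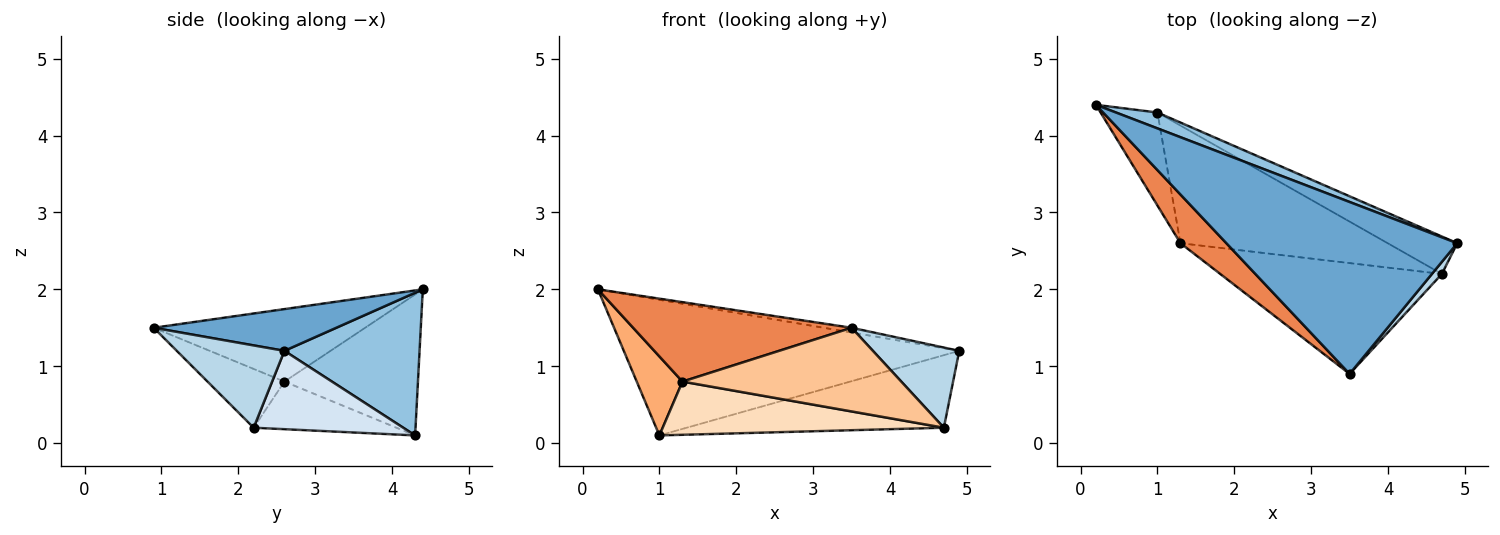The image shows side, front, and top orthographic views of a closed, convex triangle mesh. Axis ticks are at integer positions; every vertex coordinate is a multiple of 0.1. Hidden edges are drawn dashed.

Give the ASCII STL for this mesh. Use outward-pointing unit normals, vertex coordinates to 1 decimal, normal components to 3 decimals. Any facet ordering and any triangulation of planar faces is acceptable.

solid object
 facet normal 0.178 0.027 0.984
  outer loop
   vertex 3.5 0.9 1.5
   vertex 4.9 2.6 1.2
   vertex 0.2 4.4 2.0
  endloop
 endfacet
 facet normal 0.372 0.922 0.108
  outer loop
   vertex 1.0 4.3 0.1
   vertex 0.2 4.4 2.0
   vertex 4.9 2.6 1.2
  endloop
 endfacet
 facet normal 0.777 -0.623 0.094
  outer loop
   vertex 4.7 2.2 0.2
   vertex 4.9 2.6 1.2
   vertex 3.5 0.9 1.5
  endloop
 endfacet
 facet normal 0.459 0.789 -0.408
  outer loop
   vertex 4.7 2.2 0.2
   vertex 1.0 4.3 0.1
   vertex 4.9 2.6 1.2
  endloop
 endfacet
 facet normal -0.636 -0.658 0.403
  outer loop
   vertex 1.3 2.6 0.8
   vertex 3.5 0.9 1.5
   vertex 0.2 4.4 2.0
  endloop
 endfacet
 facet normal -0.884 -0.303 -0.356
  outer loop
   vertex 1.3 2.6 0.8
   vertex 0.2 4.4 2.0
   vertex 1.0 4.3 0.1
  endloop
 endfacet
 facet normal -0.207 -0.590 -0.781
  outer loop
   vertex 1.3 2.6 0.8
   vertex 4.7 2.2 0.2
   vertex 3.5 0.9 1.5
  endloop
 endfacet
 facet normal -0.205 -0.403 -0.892
  outer loop
   vertex 1.3 2.6 0.8
   vertex 1.0 4.3 0.1
   vertex 4.7 2.2 0.2
  endloop
 endfacet
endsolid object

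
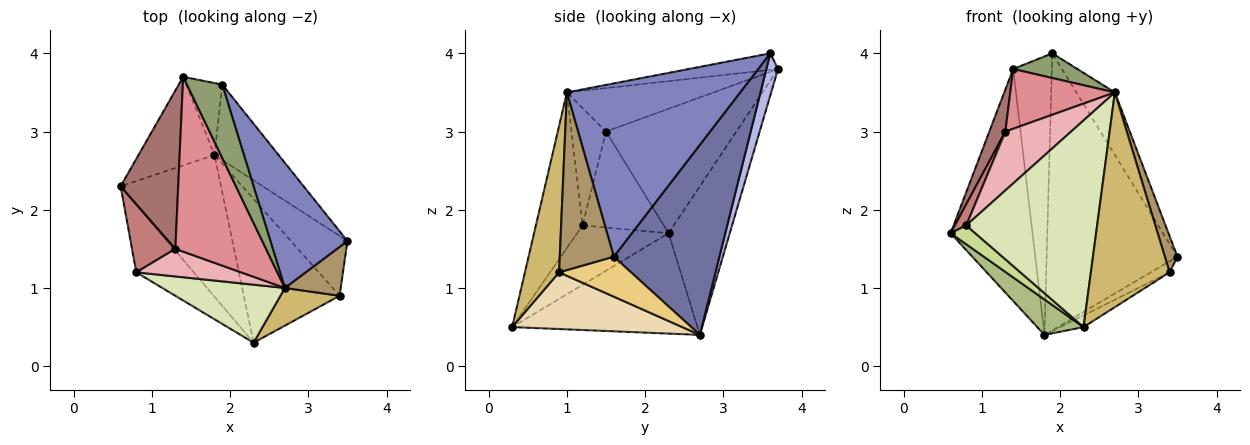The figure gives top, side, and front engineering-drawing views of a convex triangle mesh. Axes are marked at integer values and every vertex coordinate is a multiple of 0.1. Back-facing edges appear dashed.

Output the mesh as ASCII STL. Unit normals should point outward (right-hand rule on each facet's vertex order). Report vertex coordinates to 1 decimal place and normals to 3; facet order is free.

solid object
 facet normal 0.615 0.761 -0.207
  outer loop
   vertex 1.8 2.7 0.4
   vertex 1.9 3.6 4.0
   vertex 3.5 1.6 1.4
  endloop
 endfacet
 facet normal 0.896 0.199 0.398
  outer loop
   vertex 2.7 1.0 3.5
   vertex 3.5 1.6 1.4
   vertex 1.9 3.6 4.0
  endloop
 endfacet
 facet normal -0.572 0.766 -0.293
  outer loop
   vertex 1.4 3.7 3.8
   vertex 1.8 2.7 0.4
   vertex 0.6 2.3 1.7
  endloop
 endfacet
 facet normal 0.282 0.929 -0.240
  outer loop
   vertex 1.4 3.7 3.8
   vertex 1.9 3.6 4.0
   vertex 1.8 2.7 0.4
  endloop
 endfacet
 facet normal -0.405 -0.291 0.867
  outer loop
   vertex 1.4 3.7 3.8
   vertex 2.7 1.0 3.5
   vertex 1.9 3.6 4.0
  endloop
 endfacet
 facet normal -0.696 -0.174 -0.696
  outer loop
   vertex 2.3 0.3 0.5
   vertex 0.6 2.3 1.7
   vertex 1.8 2.7 0.4
  endloop
 endfacet
 facet normal -0.706 -0.190 -0.682
  outer loop
   vertex 0.8 1.2 1.8
   vertex 0.6 2.3 1.7
   vertex 2.3 0.3 0.5
  endloop
 endfacet
 facet normal -0.325 -0.911 0.256
  outer loop
   vertex 0.8 1.2 1.8
   vertex 2.3 0.3 0.5
   vertex 2.7 1.0 3.5
  endloop
 endfacet
 facet normal 0.931 -0.217 0.293
  outer loop
   vertex 3.4 0.9 1.2
   vertex 3.5 1.6 1.4
   vertex 2.7 1.0 3.5
  endloop
 endfacet
 facet normal 0.393 -0.906 0.159
  outer loop
   vertex 3.4 0.9 1.2
   vertex 2.7 1.0 3.5
   vertex 2.3 0.3 0.5
  endloop
 endfacet
 facet normal 0.571 0.149 -0.807
  outer loop
   vertex 3.4 0.9 1.2
   vertex 1.8 2.7 0.4
   vertex 3.5 1.6 1.4
  endloop
 endfacet
 facet normal 0.508 0.070 -0.858
  outer loop
   vertex 3.4 0.9 1.2
   vertex 2.3 0.3 0.5
   vertex 1.8 2.7 0.4
  endloop
 endfacet
 facet normal -0.902 -0.111 0.417
  outer loop
   vertex 1.3 1.5 3.0
   vertex 1.4 3.7 3.8
   vertex 0.6 2.3 1.7
  endloop
 endfacet
 facet normal -0.904 -0.127 0.408
  outer loop
   vertex 1.3 1.5 3.0
   vertex 0.6 2.3 1.7
   vertex 0.8 1.2 1.8
  endloop
 endfacet
 facet normal -0.413 -0.295 0.862
  outer loop
   vertex 1.3 1.5 3.0
   vertex 2.7 1.0 3.5
   vertex 1.4 3.7 3.8
  endloop
 endfacet
 facet normal -0.429 -0.818 0.383
  outer loop
   vertex 1.3 1.5 3.0
   vertex 0.8 1.2 1.8
   vertex 2.7 1.0 3.5
  endloop
 endfacet
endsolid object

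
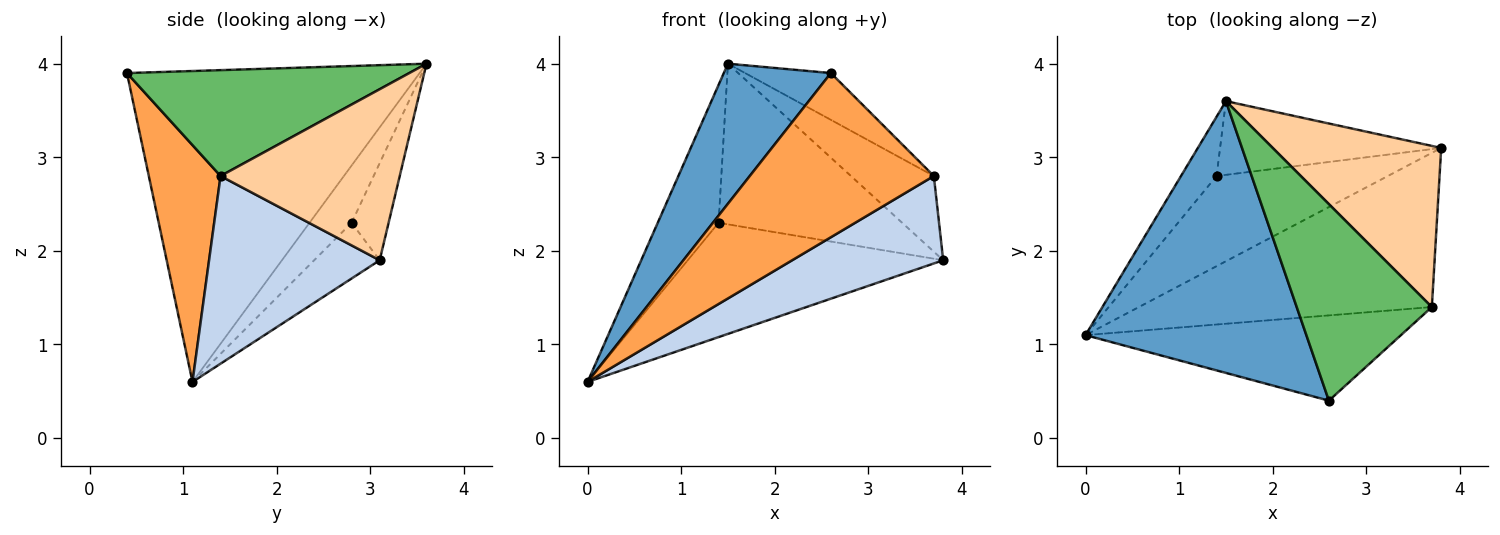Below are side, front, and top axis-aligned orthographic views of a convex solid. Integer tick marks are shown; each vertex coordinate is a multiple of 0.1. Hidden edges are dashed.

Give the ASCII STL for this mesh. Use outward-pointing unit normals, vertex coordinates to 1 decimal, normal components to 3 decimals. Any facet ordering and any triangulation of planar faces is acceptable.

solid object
 facet normal -0.781 -0.286 0.555
  outer loop
   vertex 1.5 3.6 4.0
   vertex 0.0 1.1 0.6
   vertex 2.6 0.4 3.9
  endloop
 endfacet
 facet normal 0.487 -0.431 -0.760
  outer loop
   vertex 3.7 1.4 2.8
   vertex 0.0 1.1 0.6
   vertex 3.8 3.1 1.9
  endloop
 endfacet
 facet normal 0.327 -0.839 -0.436
  outer loop
   vertex 3.7 1.4 2.8
   vertex 2.6 0.4 3.9
   vertex 0.0 1.1 0.6
  endloop
 endfacet
 facet normal 0.677 0.313 0.666
  outer loop
   vertex 3.7 1.4 2.8
   vertex 3.8 3.1 1.9
   vertex 1.5 3.6 4.0
  endloop
 endfacet
 facet normal 0.606 0.184 0.774
  outer loop
   vertex 3.7 1.4 2.8
   vertex 1.5 3.6 4.0
   vertex 2.6 0.4 3.9
  endloop
 endfacet
 facet normal -0.197 0.770 -0.607
  outer loop
   vertex 1.4 2.8 2.3
   vertex 3.8 3.1 1.9
   vertex 0.0 1.1 0.6
  endloop
 endfacet
 facet normal -0.537 0.775 -0.333
  outer loop
   vertex 1.4 2.8 2.3
   vertex 0.0 1.1 0.6
   vertex 1.5 3.6 4.0
  endloop
 endfacet
 facet normal -0.180 0.894 -0.410
  outer loop
   vertex 1.4 2.8 2.3
   vertex 1.5 3.6 4.0
   vertex 3.8 3.1 1.9
  endloop
 endfacet
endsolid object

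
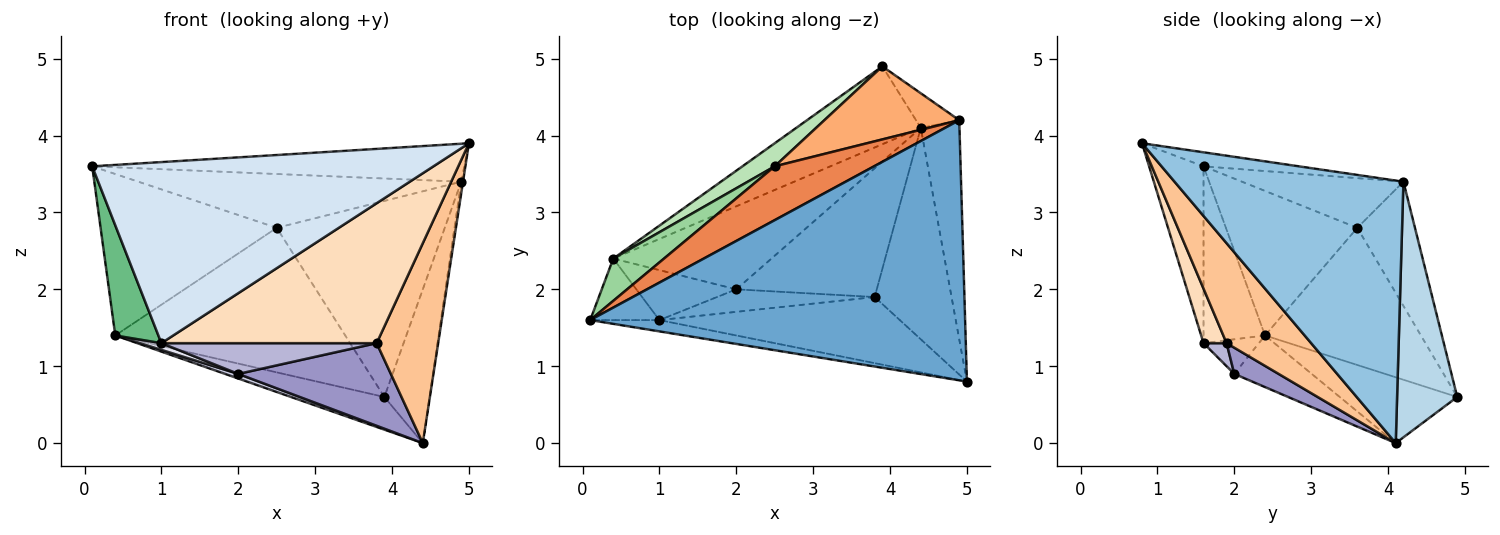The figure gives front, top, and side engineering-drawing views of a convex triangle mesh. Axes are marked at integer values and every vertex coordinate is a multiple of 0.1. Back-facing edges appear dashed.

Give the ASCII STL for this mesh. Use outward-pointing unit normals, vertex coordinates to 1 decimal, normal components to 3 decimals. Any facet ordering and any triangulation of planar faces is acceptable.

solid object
 facet normal -0.037 0.144 0.989
  outer loop
   vertex 4.9 4.2 3.4
   vertex 0.1 1.6 3.6
   vertex 5.0 0.8 3.9
  endloop
 endfacet
 facet normal 0.989 0.008 -0.146
  outer loop
   vertex 4.9 4.2 3.4
   vertex 5.0 0.8 3.9
   vertex 4.4 4.1 0.0
  endloop
 endfacet
 facet normal 0.792 0.596 -0.134
  outer loop
   vertex 4.9 4.2 3.4
   vertex 4.4 4.1 0.0
   vertex 3.9 4.9 0.6
  endloop
 endfacet
 facet normal -0.157 -0.986 -0.061
  outer loop
   vertex 1.0 1.6 1.3
   vertex 5.0 0.8 3.9
   vertex 0.1 1.6 3.6
  endloop
 endfacet
 facet normal -0.333 0.667 0.667
  outer loop
   vertex 2.5 3.6 2.8
   vertex 0.1 1.6 3.6
   vertex 4.9 4.2 3.4
  endloop
 endfacet
 facet normal -0.306 0.892 0.332
  outer loop
   vertex 2.5 3.6 2.8
   vertex 4.9 4.2 3.4
   vertex 3.9 4.9 0.6
  endloop
 endfacet
 facet normal 0.687 -0.499 -0.528
  outer loop
   vertex 3.8 1.9 1.3
   vertex 4.4 4.1 0.0
   vertex 5.0 0.8 3.9
  endloop
 endfacet
 facet normal 0.096 -0.900 -0.425
  outer loop
   vertex 3.8 1.9 1.3
   vertex 5.0 0.8 3.9
   vertex 1.0 1.6 1.3
  endloop
 endfacet
 facet normal -0.780 -0.547 -0.305
  outer loop
   vertex 0.4 2.4 1.4
   vertex 1.0 1.6 1.3
   vertex 0.1 1.6 3.6
  endloop
 endfacet
 facet normal -0.585 0.784 0.205
  outer loop
   vertex 0.4 2.4 1.4
   vertex 0.1 1.6 3.6
   vertex 2.5 3.6 2.8
  endloop
 endfacet
 facet normal -0.556 0.821 0.131
  outer loop
   vertex 0.4 2.4 1.4
   vertex 2.5 3.6 2.8
   vertex 3.9 4.9 0.6
  endloop
 endfacet
 facet normal -0.438 0.348 -0.829
  outer loop
   vertex 0.4 2.4 1.4
   vertex 3.9 4.9 0.6
   vertex 4.4 4.1 0.0
  endloop
 endfacet
 facet normal 0.155 -0.534 -0.831
  outer loop
   vertex 2.0 2.0 0.9
   vertex 4.4 4.1 0.0
   vertex 3.8 1.9 1.3
  endloop
 endfacet
 facet normal 0.086 -0.804 -0.589
  outer loop
   vertex 2.0 2.0 0.9
   vertex 3.8 1.9 1.3
   vertex 1.0 1.6 1.3
  endloop
 endfacet
 facet normal -0.310 -0.053 -0.949
  outer loop
   vertex 2.0 2.0 0.9
   vertex 0.4 2.4 1.4
   vertex 4.4 4.1 0.0
  endloop
 endfacet
 facet normal -0.324 -0.126 -0.937
  outer loop
   vertex 2.0 2.0 0.9
   vertex 1.0 1.6 1.3
   vertex 0.4 2.4 1.4
  endloop
 endfacet
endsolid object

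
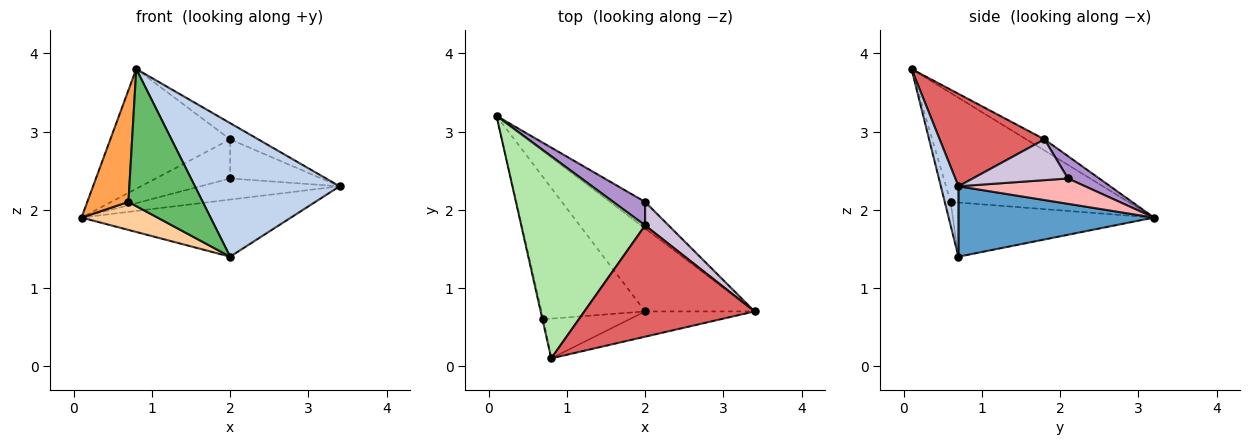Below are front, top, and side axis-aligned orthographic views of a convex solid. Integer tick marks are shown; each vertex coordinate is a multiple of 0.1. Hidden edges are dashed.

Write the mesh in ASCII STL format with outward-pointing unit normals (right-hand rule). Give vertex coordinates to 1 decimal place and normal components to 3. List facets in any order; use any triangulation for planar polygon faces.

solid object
 facet normal 0.468 0.501 -0.728
  outer loop
   vertex 2.0 0.7 1.4
   vertex 0.1 3.2 1.9
   vertex 3.4 0.7 2.3
  endloop
 endfacet
 facet normal 0.119 -0.976 -0.185
  outer loop
   vertex 2.0 0.7 1.4
   vertex 3.4 0.7 2.3
   vertex 0.8 0.1 3.8
  endloop
 endfacet
 facet normal -0.974 -0.226 -0.009
  outer loop
   vertex 0.7 0.6 2.1
   vertex 0.8 0.1 3.8
   vertex 0.1 3.2 1.9
  endloop
 endfacet
 facet normal -0.457 -0.173 -0.873
  outer loop
   vertex 0.7 0.6 2.1
   vertex 0.1 3.2 1.9
   vertex 2.0 0.7 1.4
  endloop
 endfacet
 facet normal -0.076 -0.958 -0.277
  outer loop
   vertex 0.7 0.6 2.1
   vertex 2.0 0.7 1.4
   vertex 0.8 0.1 3.8
  endloop
 endfacet
 facet normal -0.077 0.508 0.858
  outer loop
   vertex 2.0 1.8 2.9
   vertex 0.1 3.2 1.9
   vertex 0.8 0.1 3.8
  endloop
 endfacet
 facet normal 0.473 0.127 0.872
  outer loop
   vertex 2.0 1.8 2.9
   vertex 0.8 0.1 3.8
   vertex 3.4 0.7 2.3
  endloop
 endfacet
 facet normal 0.493 0.541 -0.681
  outer loop
   vertex 2.0 2.1 2.4
   vertex 3.4 0.7 2.3
   vertex 0.1 3.2 1.9
  endloop
 endfacet
 facet normal 0.340 0.807 0.484
  outer loop
   vertex 2.0 2.1 2.4
   vertex 0.1 3.2 1.9
   vertex 2.0 1.8 2.9
  endloop
 endfacet
 facet normal 0.667 0.639 0.384
  outer loop
   vertex 2.0 2.1 2.4
   vertex 2.0 1.8 2.9
   vertex 3.4 0.7 2.3
  endloop
 endfacet
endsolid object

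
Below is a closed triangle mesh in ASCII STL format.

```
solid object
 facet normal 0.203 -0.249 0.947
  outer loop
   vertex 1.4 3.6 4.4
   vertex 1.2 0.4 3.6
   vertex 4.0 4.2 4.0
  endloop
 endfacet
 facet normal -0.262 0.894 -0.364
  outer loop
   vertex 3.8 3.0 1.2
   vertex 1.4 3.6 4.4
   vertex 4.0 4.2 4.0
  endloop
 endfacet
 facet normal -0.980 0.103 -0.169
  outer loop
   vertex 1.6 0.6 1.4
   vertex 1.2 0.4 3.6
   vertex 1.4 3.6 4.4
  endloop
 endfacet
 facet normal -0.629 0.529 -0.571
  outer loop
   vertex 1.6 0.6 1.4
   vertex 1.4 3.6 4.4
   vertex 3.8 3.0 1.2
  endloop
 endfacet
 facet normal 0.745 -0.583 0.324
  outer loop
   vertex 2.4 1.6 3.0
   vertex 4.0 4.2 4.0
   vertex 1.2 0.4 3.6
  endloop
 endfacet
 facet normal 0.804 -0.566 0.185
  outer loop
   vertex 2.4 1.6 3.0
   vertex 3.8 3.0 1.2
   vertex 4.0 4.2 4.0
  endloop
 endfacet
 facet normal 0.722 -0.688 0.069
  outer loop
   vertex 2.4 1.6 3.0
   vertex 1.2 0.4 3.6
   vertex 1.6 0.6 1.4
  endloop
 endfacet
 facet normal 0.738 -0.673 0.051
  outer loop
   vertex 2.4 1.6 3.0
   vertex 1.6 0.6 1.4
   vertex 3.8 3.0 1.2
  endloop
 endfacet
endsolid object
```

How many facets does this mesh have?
8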